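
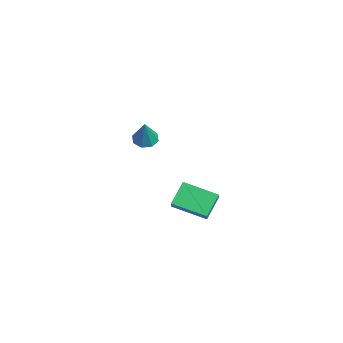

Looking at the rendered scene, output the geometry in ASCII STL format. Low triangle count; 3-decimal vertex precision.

solid 
facet normal -0.648 0.221 -0.729
outer loop
vertex 2.281 -1.687 -3.114
vertex 3.526 0.001 -3.71
vertex 3.107 -2.66 -4.144
endloop
endfacet
facet normal -0.571 -0.774 0.273
outer loop
vertex 3.814 -2.901 -3.35
vertex 2.281 -1.687 -3.114
vertex 3.107 -2.66 -4.144
endloop
endfacet
facet normal -0.648 0.221 -0.729
outer loop
vertex 3.107 -2.66 -4.144
vertex 3.526 0.001 -3.71
vertex 4.352 -0.972 -4.74
endloop
endfacet
facet normal 0.503 -0.593 -0.628
outer loop
vertex 4.352 -0.972 -4.74
vertex 3.814 -2.901 -3.35
vertex 3.107 -2.66 -4.144
endloop
endfacet
facet normal -0.503 0.593 0.628
outer loop
vertex 2.281 -1.687 -3.114
vertex 4.233 -0.24 -2.916
vertex 3.526 0.001 -3.71
endloop
endfacet
facet normal -0.571 -0.774 0.273
outer loop
vertex 2.988 -1.928 -2.32
vertex 2.281 -1.687 -3.114
vertex 3.814 -2.901 -3.35
endloop
endfacet
facet normal -0.503 0.593 0.628
outer loop
vertex 2.988 -1.928 -2.32
vertex 4.233 -0.24 -2.916
vertex 2.281 -1.687 -3.114
endloop
endfacet
facet normal 0.571 0.774 -0.273
outer loop
vertex 3.526 0.001 -3.71
vertex 4.233 -0.24 -2.916
vertex 4.352 -0.972 -4.74
endloop
endfacet
facet normal 0.503 -0.593 -0.628
outer loop
vertex 5.059 -1.213 -3.946
vertex 3.814 -2.901 -3.35
vertex 4.352 -0.972 -4.74
endloop
endfacet
facet normal 0.571 0.774 -0.273
outer loop
vertex 4.352 -0.972 -4.74
vertex 4.233 -0.24 -2.916
vertex 5.059 -1.213 -3.946
endloop
endfacet
facet normal 0.648 -0.221 0.729
outer loop
vertex 5.059 -1.213 -3.946
vertex 2.988 -1.928 -2.32
vertex 3.814 -2.901 -3.35
endloop
endfacet
facet normal 0.648 -0.221 0.729
outer loop
vertex 4.233 -0.24 -2.916
vertex 2.988 -1.928 -2.32
vertex 5.059 -1.213 -3.946
endloop
endfacet
facet normal -0.396 0.133 -0.908
outer loop
vertex -3.404 -1.357 -3.152
vertex -3.834 -2.038 -3.064
vertex -3.959 -1.255 -2.895
endloop
endfacet
facet normal 0.331 0.868 0.370
outer loop
vertex -3.404 -1.357 -3.152
vertex -3.959 -1.255 -2.895
vertex -3.046 -2.302 -1.256
endloop
endfacet
facet normal -0.396 0.133 -0.909
outer loop
vertex -3.959 -1.255 -2.895
vertex -3.834 -2.038 -3.064
vertex -4.441 -1.612 -2.737
endloop
endfacet
facet normal -0.318 0.708 0.630
outer loop
vertex -3.959 -1.255 -2.895
vertex -4.441 -1.612 -2.737
vertex -3.046 -2.302 -1.256
endloop
endfacet
facet normal -0.396 0.133 -0.909
outer loop
vertex -4.441 -1.612 -2.737
vertex -3.834 -2.038 -3.064
vertex -4.567 -2.218 -2.771
endloop
endfacet
facet normal -0.699 0.106 0.707
outer loop
vertex -4.441 -1.612 -2.737
vertex -4.567 -2.218 -2.771
vertex -3.046 -2.302 -1.256
endloop
endfacet
facet normal -0.396 0.133 -0.909
outer loop
vertex -4.567 -2.218 -2.771
vertex -3.834 -2.038 -3.064
vertex -4.265 -2.718 -2.976
endloop
endfacet
facet normal -0.589 -0.584 0.559
outer loop
vertex -4.567 -2.218 -2.771
vertex -4.265 -2.718 -2.976
vertex -3.046 -2.302 -1.256
endloop
endfacet
facet normal -0.396 0.134 -0.908
outer loop
vertex -4.265 -2.718 -2.976
vertex -3.834 -2.038 -3.064
vertex -3.71 -2.82 -3.233
endloop
endfacet
facet normal -0.052 -0.962 0.269
outer loop
vertex -4.265 -2.718 -2.976
vertex -3.71 -2.82 -3.233
vertex -3.046 -2.302 -1.256
endloop
endfacet
facet normal -0.396 0.133 -0.908
outer loop
vertex -3.71 -2.82 -3.233
vertex -3.834 -2.038 -3.064
vertex -3.228 -2.464 -3.391
endloop
endfacet
facet normal 0.596 -0.803 0.010
outer loop
vertex -3.71 -2.82 -3.233
vertex -3.228 -2.464 -3.391
vertex -3.046 -2.302 -1.256
endloop
endfacet
facet normal -0.396 0.134 -0.908
outer loop
vertex -3.228 -2.464 -3.391
vertex -3.834 -2.038 -3.064
vertex -3.101 -1.858 -3.357
endloop
endfacet
facet normal 0.977 -0.201 -0.068
outer loop
vertex -3.228 -2.464 -3.391
vertex -3.101 -1.858 -3.357
vertex -3.046 -2.302 -1.256
endloop
endfacet
facet normal -0.396 0.132 -0.909
outer loop
vertex -3.101 -1.858 -3.357
vertex -3.834 -2.038 -3.064
vertex -3.404 -1.357 -3.152
endloop
endfacet
facet normal 0.867 0.491 0.081
outer loop
vertex -3.101 -1.858 -3.357
vertex -3.404 -1.357 -3.152
vertex -3.046 -2.302 -1.256
endloop
endfacet

endsolid


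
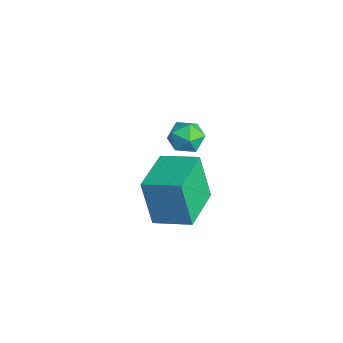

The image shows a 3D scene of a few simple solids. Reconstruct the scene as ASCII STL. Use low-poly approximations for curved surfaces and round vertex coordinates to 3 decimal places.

solid 
facet normal -0.743 0.662 -0.102
outer loop
vertex 0.863 -0.841 1.952
vertex 1.867 0.349 2.361
vertex 1.371 -0.579 -0.058
endloop
endfacet
facet normal -0.624 -0.739 -0.254
outer loop
vertex 2.953 -1.989 0.159
vertex 0.863 -0.841 1.952
vertex 1.371 -0.579 -0.058
endloop
endfacet
facet normal -0.742 0.662 -0.102
outer loop
vertex 1.371 -0.579 -0.058
vertex 1.867 0.349 2.361
vertex 2.376 0.61 0.351
endloop
endfacet
facet normal 0.243 0.125 -0.962
outer loop
vertex 2.376 0.61 0.351
vertex 2.953 -1.989 0.159
vertex 1.371 -0.579 -0.058
endloop
endfacet
facet normal -0.243 -0.125 0.962
outer loop
vertex 0.863 -0.841 1.952
vertex 3.449 -1.061 2.578
vertex 1.867 0.349 2.361
endloop
endfacet
facet normal -0.624 -0.739 -0.254
outer loop
vertex 2.444 -2.25 2.169
vertex 0.863 -0.841 1.952
vertex 2.953 -1.989 0.159
endloop
endfacet
facet normal -0.243 -0.125 0.962
outer loop
vertex 2.444 -2.25 2.169
vertex 3.449 -1.061 2.578
vertex 0.863 -0.841 1.952
endloop
endfacet
facet normal 0.624 0.739 0.254
outer loop
vertex 1.867 0.349 2.361
vertex 3.449 -1.061 2.578
vertex 2.376 0.61 0.351
endloop
endfacet
facet normal 0.244 0.125 -0.962
outer loop
vertex 3.957 -0.799 0.568
vertex 2.953 -1.989 0.159
vertex 2.376 0.61 0.351
endloop
endfacet
facet normal 0.624 0.739 0.254
outer loop
vertex 2.376 0.61 0.351
vertex 3.449 -1.061 2.578
vertex 3.957 -0.799 0.568
endloop
endfacet
facet normal 0.743 -0.662 0.102
outer loop
vertex 3.957 -0.799 0.568
vertex 2.444 -2.25 2.169
vertex 2.953 -1.989 0.159
endloop
endfacet
facet normal 0.742 -0.662 0.101
outer loop
vertex 3.449 -1.061 2.578
vertex 2.444 -2.25 2.169
vertex 3.957 -0.799 0.568
endloop
endfacet
facet normal -0.586 0.738 -0.335
outer loop
vertex -1.772 1.924 -0.504
vertex -2.457 1.433 -0.386
vertex -2.182 1.937 0.243
endloop
endfacet
facet normal -0.003 1.000 -0.019
outer loop
vertex -1.772 1.924 -0.504
vertex -2.182 1.937 0.243
vertex -1.33 1.939 0.225
endloop
endfacet
facet normal 0.568 0.740 -0.360
outer loop
vertex -1.772 1.924 -0.504
vertex -1.33 1.939 0.225
vertex -1.08 1.436 -0.415
endloop
endfacet
facet normal 0.338 0.317 -0.886
outer loop
vertex -1.772 1.924 -0.504
vertex -1.08 1.436 -0.415
vertex -1.776 1.123 -0.792
endloop
endfacet
facet normal -0.376 0.315 -0.871
outer loop
vertex -1.772 1.924 -0.504
vertex -1.776 1.123 -0.792
vertex -2.457 1.433 -0.386
endloop
endfacet
facet normal 0.012 0.758 0.653
outer loop
vertex -1.33 1.939 0.225
vertex -2.182 1.937 0.243
vertex -1.744 1.457 0.792
endloop
endfacet
facet normal -0.932 0.334 0.140
outer loop
vertex -2.182 1.937 0.243
vertex -2.457 1.433 -0.386
vertex -2.44 1.144 0.415
endloop
endfacet
facet normal -0.592 -0.347 -0.727
outer loop
vertex -2.457 1.433 -0.386
vertex -1.776 1.123 -0.792
vertex -2.19 0.641 -0.225
endloop
endfacet
facet normal 0.562 -0.346 -0.751
outer loop
vertex -1.776 1.123 -0.792
vertex -1.08 1.436 -0.415
vertex -1.338 0.643 -0.243
endloop
endfacet
facet normal 0.936 0.336 0.101
outer loop
vertex -1.08 1.436 -0.415
vertex -1.33 1.939 0.225
vertex -1.063 1.147 0.386
endloop
endfacet
facet normal -0.338 -0.317 0.886
outer loop
vertex -1.748 0.656 0.504
vertex -1.744 1.457 0.792
vertex -2.44 1.144 0.415
endloop
endfacet
facet normal -0.568 -0.740 0.360
outer loop
vertex -1.748 0.656 0.504
vertex -2.44 1.144 0.415
vertex -2.19 0.641 -0.225
endloop
endfacet
facet normal 0.003 -1.000 0.019
outer loop
vertex -1.748 0.656 0.504
vertex -2.19 0.641 -0.225
vertex -1.338 0.643 -0.243
endloop
endfacet
facet normal 0.586 -0.738 0.335
outer loop
vertex -1.748 0.656 0.504
vertex -1.338 0.643 -0.243
vertex -1.063 1.147 0.386
endloop
endfacet
facet normal 0.376 -0.315 0.871
outer loop
vertex -1.748 0.656 0.504
vertex -1.063 1.147 0.386
vertex -1.744 1.457 0.792
endloop
endfacet
facet normal -0.562 0.346 0.751
outer loop
vertex -2.44 1.144 0.415
vertex -1.744 1.457 0.792
vertex -2.182 1.937 0.243
endloop
endfacet
facet normal -0.936 -0.336 -0.101
outer loop
vertex -2.19 0.641 -0.225
vertex -2.44 1.144 0.415
vertex -2.457 1.433 -0.386
endloop
endfacet
facet normal -0.012 -0.758 -0.653
outer loop
vertex -1.338 0.643 -0.243
vertex -2.19 0.641 -0.225
vertex -1.776 1.123 -0.792
endloop
endfacet
facet normal 0.932 -0.334 -0.140
outer loop
vertex -1.063 1.147 0.386
vertex -1.338 0.643 -0.243
vertex -1.08 1.436 -0.415
endloop
endfacet
facet normal 0.592 0.347 0.727
outer loop
vertex -1.744 1.457 0.792
vertex -1.063 1.147 0.386
vertex -1.33 1.939 0.225
endloop
endfacet

endsolid


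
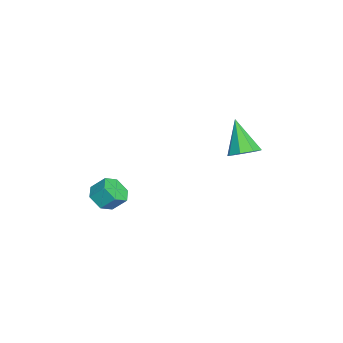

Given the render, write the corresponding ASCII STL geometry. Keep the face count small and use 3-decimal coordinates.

solid 
facet normal -0.084 -0.703 -0.707
outer loop
vertex 2.77 -4.443 -3.741
vertex 2.196 -3.965 -4.148
vertex 3.022 -3.882 -4.329
endloop
endfacet
facet normal 0.951 -0.268 0.152
outer loop
vertex 2.77 -4.443 -3.741
vertex 3.022 -3.882 -4.329
vertex 2.858 -3.712 -3.006
endloop
endfacet
facet normal 0.951 -0.268 0.152
outer loop
vertex 2.858 -3.712 -3.006
vertex 3.022 -3.882 -4.329
vertex 3.11 -3.152 -3.594
endloop
endfacet
facet normal 0.085 0.703 0.706
outer loop
vertex 2.858 -3.712 -3.006
vertex 3.11 -3.152 -3.594
vertex 2.284 -3.235 -3.412
endloop
endfacet
facet normal -0.084 -0.703 -0.707
outer loop
vertex 3.022 -3.882 -4.329
vertex 2.196 -3.965 -4.148
vertex 2.448 -3.405 -4.735
endloop
endfacet
facet normal 0.732 0.437 -0.522
outer loop
vertex 3.022 -3.882 -4.329
vertex 2.448 -3.405 -4.735
vertex 3.11 -3.152 -3.594
endloop
endfacet
facet normal 0.733 0.437 -0.522
outer loop
vertex 3.11 -3.152 -3.594
vertex 2.448 -3.405 -4.735
vertex 2.536 -2.674 -4.0
endloop
endfacet
facet normal 0.085 0.702 0.707
outer loop
vertex 3.11 -3.152 -3.594
vertex 2.536 -2.674 -4.0
vertex 2.284 -3.235 -3.412
endloop
endfacet
facet normal -0.084 -0.703 -0.707
outer loop
vertex 2.448 -3.405 -4.735
vertex 2.196 -3.965 -4.148
vertex 1.622 -3.488 -4.554
endloop
endfacet
facet normal -0.219 0.705 -0.675
outer loop
vertex 2.448 -3.405 -4.735
vertex 1.622 -3.488 -4.554
vertex 2.536 -2.674 -4.0
endloop
endfacet
facet normal -0.219 0.705 -0.675
outer loop
vertex 2.536 -2.674 -4.0
vertex 1.622 -3.488 -4.554
vertex 1.71 -2.757 -3.819
endloop
endfacet
facet normal 0.084 0.703 0.707
outer loop
vertex 2.536 -2.674 -4.0
vertex 1.71 -2.757 -3.819
vertex 2.284 -3.235 -3.412
endloop
endfacet
facet normal -0.085 -0.703 -0.706
outer loop
vertex 1.622 -3.488 -4.554
vertex 2.196 -3.965 -4.148
vertex 1.37 -4.048 -3.966
endloop
endfacet
facet normal -0.951 0.268 -0.153
outer loop
vertex 1.622 -3.488 -4.554
vertex 1.37 -4.048 -3.966
vertex 1.71 -2.757 -3.819
endloop
endfacet
facet normal -0.951 0.268 -0.152
outer loop
vertex 1.71 -2.757 -3.819
vertex 1.37 -4.048 -3.966
vertex 1.458 -3.318 -3.231
endloop
endfacet
facet normal 0.084 0.703 0.707
outer loop
vertex 1.71 -2.757 -3.819
vertex 1.458 -3.318 -3.231
vertex 2.284 -3.235 -3.412
endloop
endfacet
facet normal -0.085 -0.702 -0.707
outer loop
vertex 1.37 -4.048 -3.966
vertex 2.196 -3.965 -4.148
vertex 1.944 -4.526 -3.56
endloop
endfacet
facet normal -0.733 -0.437 0.522
outer loop
vertex 1.37 -4.048 -3.966
vertex 1.944 -4.526 -3.56
vertex 1.458 -3.318 -3.231
endloop
endfacet
facet normal -0.732 -0.437 0.522
outer loop
vertex 1.458 -3.318 -3.231
vertex 1.944 -4.526 -3.56
vertex 2.032 -3.795 -2.825
endloop
endfacet
facet normal 0.084 0.703 0.707
outer loop
vertex 1.458 -3.318 -3.231
vertex 2.032 -3.795 -2.825
vertex 2.284 -3.235 -3.412
endloop
endfacet
facet normal -0.084 -0.703 -0.707
outer loop
vertex 1.944 -4.526 -3.56
vertex 2.196 -3.965 -4.148
vertex 2.77 -4.443 -3.741
endloop
endfacet
facet normal 0.219 -0.705 0.675
outer loop
vertex 1.944 -4.526 -3.56
vertex 2.77 -4.443 -3.741
vertex 2.032 -3.795 -2.825
endloop
endfacet
facet normal 0.219 -0.705 0.675
outer loop
vertex 2.032 -3.795 -2.825
vertex 2.77 -4.443 -3.741
vertex 2.858 -3.712 -3.006
endloop
endfacet
facet normal 0.084 0.703 0.707
outer loop
vertex 2.032 -3.795 -2.825
vertex 2.858 -3.712 -3.006
vertex 2.284 -3.235 -3.412
endloop
endfacet
facet normal 0.490 0.272 -0.828
outer loop
vertex 0.595 2.01 -1.666
vertex 0.068 2.696 -1.753
vertex 0.826 2.55 -1.352
endloop
endfacet
facet normal 0.572 -0.581 0.579
outer loop
vertex 0.595 2.01 -1.666
vertex 0.826 2.55 -1.352
vertex -0.968 2.124 -0.007
endloop
endfacet
facet normal 0.490 0.271 -0.828
outer loop
vertex 0.826 2.55 -1.352
vertex 0.068 2.696 -1.753
vertex 0.613 3.176 -1.273
endloop
endfacet
facet normal 0.582 0.096 0.807
outer loop
vertex 0.826 2.55 -1.352
vertex 0.613 3.176 -1.273
vertex -0.968 2.124 -0.007
endloop
endfacet
facet normal 0.491 0.271 -0.828
outer loop
vertex 0.613 3.176 -1.273
vertex 0.068 2.696 -1.753
vertex 0.08 3.521 -1.476
endloop
endfacet
facet normal 0.148 0.662 0.735
outer loop
vertex 0.613 3.176 -1.273
vertex 0.08 3.521 -1.476
vertex -0.968 2.124 -0.007
endloop
endfacet
facet normal 0.491 0.271 -0.828
outer loop
vertex 0.08 3.521 -1.476
vertex 0.068 2.696 -1.753
vertex -0.459 3.383 -1.841
endloop
endfacet
facet normal -0.474 0.782 0.405
outer loop
vertex 0.08 3.521 -1.476
vertex -0.459 3.383 -1.841
vertex -0.968 2.124 -0.007
endloop
endfacet
facet normal 0.491 0.271 -0.828
outer loop
vertex -0.459 3.383 -1.841
vertex 0.068 2.696 -1.753
vertex -0.69 2.843 -2.155
endloop
endfacet
facet normal -0.922 0.388 0.011
outer loop
vertex -0.459 3.383 -1.841
vertex -0.69 2.843 -2.155
vertex -0.968 2.124 -0.007
endloop
endfacet
facet normal 0.491 0.271 -0.828
outer loop
vertex -0.69 2.843 -2.155
vertex 0.068 2.696 -1.753
vertex -0.476 2.217 -2.233
endloop
endfacet
facet normal -0.931 -0.291 -0.218
outer loop
vertex -0.69 2.843 -2.155
vertex -0.476 2.217 -2.233
vertex -0.968 2.124 -0.007
endloop
endfacet
facet normal 0.491 0.272 -0.828
outer loop
vertex -0.476 2.217 -2.233
vertex 0.068 2.696 -1.753
vertex 0.056 1.872 -2.031
endloop
endfacet
facet normal -0.499 -0.854 -0.146
outer loop
vertex -0.476 2.217 -2.233
vertex 0.056 1.872 -2.031
vertex -0.968 2.124 -0.007
endloop
endfacet
facet normal 0.491 0.272 -0.828
outer loop
vertex 0.056 1.872 -2.031
vertex 0.068 2.696 -1.753
vertex 0.595 2.01 -1.666
endloop
endfacet
facet normal 0.125 -0.975 0.184
outer loop
vertex 0.056 1.872 -2.031
vertex 0.595 2.01 -1.666
vertex -0.968 2.124 -0.007
endloop
endfacet

endsolid


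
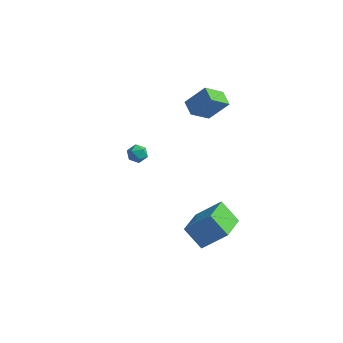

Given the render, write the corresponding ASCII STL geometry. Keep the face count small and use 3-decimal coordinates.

solid 
facet normal -0.650 0.711 0.268
outer loop
vertex -0.5 3.206 3.885
vertex 0.474 3.659 5.044
vertex 0.162 4.163 2.954
endloop
endfacet
facet normal -0.617 -0.287 -0.733
outer loop
vertex 0.786 3.481 2.696
vertex -0.5 3.206 3.885
vertex 0.162 4.163 2.954
endloop
endfacet
facet normal -0.650 0.711 0.268
outer loop
vertex 0.162 4.163 2.954
vertex 0.474 3.659 5.044
vertex 1.136 4.616 4.113
endloop
endfacet
facet normal 0.444 0.643 -0.624
outer loop
vertex 1.136 4.616 4.113
vertex 0.786 3.481 2.696
vertex 0.162 4.163 2.954
endloop
endfacet
facet normal -0.444 -0.643 0.624
outer loop
vertex -0.5 3.206 3.885
vertex 1.098 2.977 4.786
vertex 0.474 3.659 5.044
endloop
endfacet
facet normal -0.617 -0.287 -0.733
outer loop
vertex 0.124 2.524 3.627
vertex -0.5 3.206 3.885
vertex 0.786 3.481 2.696
endloop
endfacet
facet normal -0.444 -0.643 0.624
outer loop
vertex 0.124 2.524 3.627
vertex 1.098 2.977 4.786
vertex -0.5 3.206 3.885
endloop
endfacet
facet normal 0.617 0.287 0.733
outer loop
vertex 0.474 3.659 5.044
vertex 1.098 2.977 4.786
vertex 1.136 4.616 4.113
endloop
endfacet
facet normal 0.444 0.643 -0.624
outer loop
vertex 1.76 3.934 3.855
vertex 0.786 3.481 2.696
vertex 1.136 4.616 4.113
endloop
endfacet
facet normal 0.617 0.287 0.733
outer loop
vertex 1.136 4.616 4.113
vertex 1.098 2.977 4.786
vertex 1.76 3.934 3.855
endloop
endfacet
facet normal 0.650 -0.711 -0.268
outer loop
vertex 1.76 3.934 3.855
vertex 0.124 2.524 3.627
vertex 0.786 3.481 2.696
endloop
endfacet
facet normal 0.650 -0.711 -0.268
outer loop
vertex 1.098 2.977 4.786
vertex 0.124 2.524 3.627
vertex 1.76 3.934 3.855
endloop
endfacet
facet normal -0.717 0.167 0.677
outer loop
vertex 3.538 -3.441 1.645
vertex 3.462 -1.647 1.122
vertex 2.292 -3.849 0.427
endloop
endfacet
facet normal 0.041 -0.959 0.280
outer loop
vertex 3.338 -4.093 -0.562
vertex 3.538 -3.441 1.645
vertex 2.292 -3.849 0.427
endloop
endfacet
facet normal -0.717 0.167 0.677
outer loop
vertex 2.292 -3.849 0.427
vertex 3.462 -1.647 1.122
vertex 2.216 -2.055 -0.096
endloop
endfacet
facet normal -0.696 -0.228 -0.680
outer loop
vertex 2.216 -2.055 -0.096
vertex 3.338 -4.093 -0.562
vertex 2.292 -3.849 0.427
endloop
endfacet
facet normal 0.696 0.228 0.680
outer loop
vertex 3.538 -3.441 1.645
vertex 4.508 -1.891 0.133
vertex 3.462 -1.647 1.122
endloop
endfacet
facet normal 0.041 -0.959 0.280
outer loop
vertex 4.584 -3.685 0.656
vertex 3.538 -3.441 1.645
vertex 3.338 -4.093 -0.562
endloop
endfacet
facet normal 0.696 0.228 0.680
outer loop
vertex 4.584 -3.685 0.656
vertex 4.508 -1.891 0.133
vertex 3.538 -3.441 1.645
endloop
endfacet
facet normal -0.041 0.959 -0.280
outer loop
vertex 3.462 -1.647 1.122
vertex 4.508 -1.891 0.133
vertex 2.216 -2.055 -0.096
endloop
endfacet
facet normal -0.696 -0.228 -0.680
outer loop
vertex 3.262 -2.299 -1.085
vertex 3.338 -4.093 -0.562
vertex 2.216 -2.055 -0.096
endloop
endfacet
facet normal -0.041 0.959 -0.280
outer loop
vertex 2.216 -2.055 -0.096
vertex 4.508 -1.891 0.133
vertex 3.262 -2.299 -1.085
endloop
endfacet
facet normal 0.717 -0.167 -0.677
outer loop
vertex 3.262 -2.299 -1.085
vertex 4.584 -3.685 0.656
vertex 3.338 -4.093 -0.562
endloop
endfacet
facet normal 0.717 -0.167 -0.677
outer loop
vertex 4.508 -1.891 0.133
vertex 4.584 -3.685 0.656
vertex 3.262 -2.299 -1.085
endloop
endfacet
facet normal 0.082 0.955 -0.286
outer loop
vertex -3.39 4.239 -2.752
vertex -3.901 4.395 -2.378
vertex -3.298 4.417 -2.132
endloop
endfacet
facet normal 0.719 0.633 -0.288
outer loop
vertex -3.39 4.239 -2.752
vertex -3.298 4.417 -2.132
vertex -2.96 3.919 -2.382
endloop
endfacet
facet normal 0.681 0.072 -0.729
outer loop
vertex -3.39 4.239 -2.752
vertex -2.96 3.919 -2.382
vertex -3.354 3.589 -2.783
endloop
endfacet
facet normal 0.021 0.049 -0.999
outer loop
vertex -3.39 4.239 -2.752
vertex -3.354 3.589 -2.783
vertex -3.936 3.883 -2.781
endloop
endfacet
facet normal -0.349 0.594 -0.725
outer loop
vertex -3.39 4.239 -2.752
vertex -3.936 3.883 -2.781
vertex -3.901 4.395 -2.378
endloop
endfacet
facet normal 0.845 0.388 0.369
outer loop
vertex -2.96 3.919 -2.382
vertex -3.298 4.417 -2.132
vertex -3.204 3.877 -1.779
endloop
endfacet
facet normal -0.186 0.909 0.374
outer loop
vertex -3.298 4.417 -2.132
vertex -3.901 4.395 -2.378
vertex -3.786 4.171 -1.777
endloop
endfacet
facet normal -0.884 0.324 -0.335
outer loop
vertex -3.901 4.395 -2.378
vertex -3.936 3.883 -2.781
vertex -4.18 3.841 -2.178
endloop
endfacet
facet normal -0.285 -0.559 -0.779
outer loop
vertex -3.936 3.883 -2.781
vertex -3.354 3.589 -2.783
vertex -3.842 3.343 -2.428
endloop
endfacet
facet normal 0.783 -0.518 -0.343
outer loop
vertex -3.354 3.589 -2.783
vertex -2.96 3.919 -2.382
vertex -3.239 3.365 -2.182
endloop
endfacet
facet normal -0.021 -0.049 0.999
outer loop
vertex -3.75 3.521 -1.808
vertex -3.204 3.877 -1.779
vertex -3.786 4.171 -1.777
endloop
endfacet
facet normal -0.681 -0.072 0.729
outer loop
vertex -3.75 3.521 -1.808
vertex -3.786 4.171 -1.777
vertex -4.18 3.841 -2.178
endloop
endfacet
facet normal -0.719 -0.633 0.288
outer loop
vertex -3.75 3.521 -1.808
vertex -4.18 3.841 -2.178
vertex -3.842 3.343 -2.428
endloop
endfacet
facet normal -0.082 -0.955 0.286
outer loop
vertex -3.75 3.521 -1.808
vertex -3.842 3.343 -2.428
vertex -3.239 3.365 -2.182
endloop
endfacet
facet normal 0.349 -0.594 0.725
outer loop
vertex -3.75 3.521 -1.808
vertex -3.239 3.365 -2.182
vertex -3.204 3.877 -1.779
endloop
endfacet
facet normal 0.285 0.559 0.779
outer loop
vertex -3.786 4.171 -1.777
vertex -3.204 3.877 -1.779
vertex -3.298 4.417 -2.132
endloop
endfacet
facet normal -0.783 0.518 0.343
outer loop
vertex -4.18 3.841 -2.178
vertex -3.786 4.171 -1.777
vertex -3.901 4.395 -2.378
endloop
endfacet
facet normal -0.845 -0.388 -0.369
outer loop
vertex -3.842 3.343 -2.428
vertex -4.18 3.841 -2.178
vertex -3.936 3.883 -2.781
endloop
endfacet
facet normal 0.186 -0.909 -0.374
outer loop
vertex -3.239 3.365 -2.182
vertex -3.842 3.343 -2.428
vertex -3.354 3.589 -2.783
endloop
endfacet
facet normal 0.884 -0.324 0.335
outer loop
vertex -3.204 3.877 -1.779
vertex -3.239 3.365 -2.182
vertex -2.96 3.919 -2.382
endloop
endfacet

endsolid


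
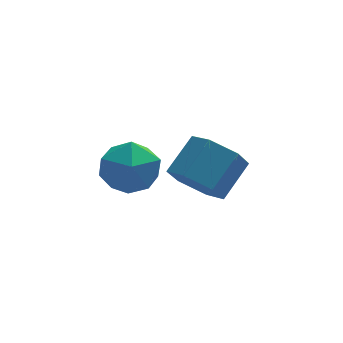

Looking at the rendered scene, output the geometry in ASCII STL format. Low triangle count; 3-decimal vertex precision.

solid 
facet normal -0.476 0.413 0.777
outer loop
vertex -0.92 1.404 1.923
vertex -1.386 0.43 2.155
vertex -0.415 0.699 2.607
endloop
endfacet
facet normal 0.147 0.741 0.655
outer loop
vertex -0.92 1.404 1.923
vertex -0.415 0.699 2.607
vertex 0.172 1.251 1.851
endloop
endfacet
facet normal 0.138 0.990 -0.013
outer loop
vertex -0.92 1.404 1.923
vertex 0.172 1.251 1.851
vertex -0.437 1.324 0.933
endloop
endfacet
facet normal -0.490 0.817 -0.305
outer loop
vertex -0.92 1.404 1.923
vertex -0.437 1.324 0.933
vertex -1.4 0.817 1.121
endloop
endfacet
facet normal -0.869 0.460 0.184
outer loop
vertex -0.92 1.404 1.923
vertex -1.4 0.817 1.121
vertex -1.386 0.43 2.155
endloop
endfacet
facet normal 0.666 0.253 0.702
outer loop
vertex 0.172 1.251 1.851
vertex -0.415 0.699 2.607
vertex 0.38 0.183 2.039
endloop
endfacet
facet normal -0.341 -0.278 0.898
outer loop
vertex -0.415 0.699 2.607
vertex -1.386 0.43 2.155
vertex -0.583 -0.324 2.227
endloop
endfacet
facet normal -0.978 -0.201 -0.062
outer loop
vertex -1.386 0.43 2.155
vertex -1.4 0.817 1.121
vertex -1.192 -0.251 1.309
endloop
endfacet
facet normal -0.364 0.376 -0.852
outer loop
vertex -1.4 0.817 1.121
vertex -0.437 1.324 0.933
vertex -0.605 0.301 0.553
endloop
endfacet
facet normal 0.651 0.657 -0.380
outer loop
vertex -0.437 1.324 0.933
vertex 0.172 1.251 1.851
vertex 0.366 0.57 1.005
endloop
endfacet
facet normal 0.490 -0.817 0.305
outer loop
vertex -0.1 -0.404 1.237
vertex 0.38 0.183 2.039
vertex -0.583 -0.324 2.227
endloop
endfacet
facet normal -0.138 -0.990 0.013
outer loop
vertex -0.1 -0.404 1.237
vertex -0.583 -0.324 2.227
vertex -1.192 -0.251 1.309
endloop
endfacet
facet normal -0.147 -0.741 -0.655
outer loop
vertex -0.1 -0.404 1.237
vertex -1.192 -0.251 1.309
vertex -0.605 0.301 0.553
endloop
endfacet
facet normal 0.476 -0.413 -0.777
outer loop
vertex -0.1 -0.404 1.237
vertex -0.605 0.301 0.553
vertex 0.366 0.57 1.005
endloop
endfacet
facet normal 0.869 -0.460 -0.184
outer loop
vertex -0.1 -0.404 1.237
vertex 0.366 0.57 1.005
vertex 0.38 0.183 2.039
endloop
endfacet
facet normal 0.364 -0.376 0.852
outer loop
vertex -0.583 -0.324 2.227
vertex 0.38 0.183 2.039
vertex -0.415 0.699 2.607
endloop
endfacet
facet normal -0.651 -0.657 0.380
outer loop
vertex -1.192 -0.251 1.309
vertex -0.583 -0.324 2.227
vertex -1.386 0.43 2.155
endloop
endfacet
facet normal -0.666 -0.253 -0.702
outer loop
vertex -0.605 0.301 0.553
vertex -1.192 -0.251 1.309
vertex -1.4 0.817 1.121
endloop
endfacet
facet normal 0.341 0.278 -0.898
outer loop
vertex 0.366 0.57 1.005
vertex -0.605 0.301 0.553
vertex -0.437 1.324 0.933
endloop
endfacet
facet normal 0.978 0.201 0.062
outer loop
vertex 0.38 0.183 2.039
vertex 0.366 0.57 1.005
vertex 0.172 1.251 1.851
endloop
endfacet
facet normal -0.613 -0.519 -0.596
outer loop
vertex 2.471 3.379 -2.271
vertex 2.005 2.942 -1.412
vertex 1.627 3.856 -1.819
endloop
endfacet
facet normal 0.047 0.730 -0.682
outer loop
vertex 2.471 3.379 -2.271
vertex 1.627 3.856 -1.819
vertex 3.481 4.235 -1.286
endloop
endfacet
facet normal 0.047 0.729 -0.683
outer loop
vertex 3.481 4.235 -1.286
vertex 1.627 3.856 -1.819
vertex 2.637 4.712 -0.835
endloop
endfacet
facet normal 0.612 0.519 0.597
outer loop
vertex 3.481 4.235 -1.286
vertex 2.637 4.712 -0.835
vertex 3.015 3.798 -0.428
endloop
endfacet
facet normal -0.612 -0.519 -0.597
outer loop
vertex 1.627 3.856 -1.819
vertex 2.005 2.942 -1.412
vertex 1.16 3.419 -0.961
endloop
endfacet
facet normal -0.660 0.751 0.024
outer loop
vertex 1.627 3.856 -1.819
vertex 1.16 3.419 -0.961
vertex 2.637 4.712 -0.835
endloop
endfacet
facet normal -0.660 0.751 0.023
outer loop
vertex 2.637 4.712 -0.835
vertex 1.16 3.419 -0.961
vertex 2.171 4.276 0.023
endloop
endfacet
facet normal 0.613 0.519 0.596
outer loop
vertex 2.637 4.712 -0.835
vertex 2.171 4.276 0.023
vertex 3.015 3.798 -0.428
endloop
endfacet
facet normal -0.612 -0.519 -0.597
outer loop
vertex 1.16 3.419 -0.961
vertex 2.005 2.942 -1.412
vertex 1.539 2.505 -0.554
endloop
endfacet
facet normal -0.707 0.022 0.707
outer loop
vertex 1.16 3.419 -0.961
vertex 1.539 2.505 -0.554
vertex 2.171 4.276 0.023
endloop
endfacet
facet normal -0.708 0.022 0.706
outer loop
vertex 2.171 4.276 0.023
vertex 1.539 2.505 -0.554
vertex 2.549 3.361 0.431
endloop
endfacet
facet normal 0.613 0.519 0.596
outer loop
vertex 2.171 4.276 0.023
vertex 2.549 3.361 0.431
vertex 3.015 3.798 -0.428
endloop
endfacet
facet normal -0.612 -0.519 -0.597
outer loop
vertex 1.539 2.505 -0.554
vertex 2.005 2.942 -1.412
vertex 2.383 2.028 -1.005
endloop
endfacet
facet normal -0.047 -0.729 0.683
outer loop
vertex 1.539 2.505 -0.554
vertex 2.383 2.028 -1.005
vertex 2.549 3.361 0.431
endloop
endfacet
facet normal -0.047 -0.729 0.682
outer loop
vertex 2.549 3.361 0.431
vertex 2.383 2.028 -1.005
vertex 3.393 2.884 -0.021
endloop
endfacet
facet normal 0.613 0.519 0.596
outer loop
vertex 2.549 3.361 0.431
vertex 3.393 2.884 -0.021
vertex 3.015 3.798 -0.428
endloop
endfacet
facet normal -0.613 -0.519 -0.596
outer loop
vertex 2.383 2.028 -1.005
vertex 2.005 2.942 -1.412
vertex 2.849 2.464 -1.863
endloop
endfacet
facet normal 0.660 -0.751 -0.024
outer loop
vertex 2.383 2.028 -1.005
vertex 2.849 2.464 -1.863
vertex 3.393 2.884 -0.021
endloop
endfacet
facet normal 0.660 -0.751 -0.024
outer loop
vertex 3.393 2.884 -0.021
vertex 2.849 2.464 -1.863
vertex 3.86 3.321 -0.879
endloop
endfacet
facet normal 0.612 0.519 0.597
outer loop
vertex 3.393 2.884 -0.021
vertex 3.86 3.321 -0.879
vertex 3.015 3.798 -0.428
endloop
endfacet
facet normal -0.613 -0.519 -0.596
outer loop
vertex 2.849 2.464 -1.863
vertex 2.005 2.942 -1.412
vertex 2.471 3.379 -2.271
endloop
endfacet
facet normal 0.707 -0.023 -0.707
outer loop
vertex 2.849 2.464 -1.863
vertex 2.471 3.379 -2.271
vertex 3.86 3.321 -0.879
endloop
endfacet
facet normal 0.707 -0.021 -0.707
outer loop
vertex 3.86 3.321 -0.879
vertex 2.471 3.379 -2.271
vertex 3.481 4.235 -1.286
endloop
endfacet
facet normal 0.612 0.519 0.597
outer loop
vertex 3.86 3.321 -0.879
vertex 3.481 4.235 -1.286
vertex 3.015 3.798 -0.428
endloop
endfacet

endsolid


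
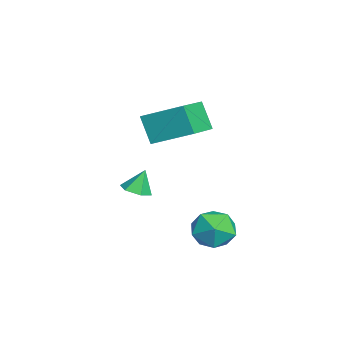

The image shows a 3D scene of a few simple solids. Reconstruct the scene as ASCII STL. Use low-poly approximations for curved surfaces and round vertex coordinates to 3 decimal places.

solid 
facet normal -0.435 -0.280 0.856
outer loop
vertex -1.61 0.65 4.435
vertex -3.081 1.441 3.947
vertex -2.215 -0.999 3.588
endloop
endfacet
facet normal 0.846 -0.454 0.280
outer loop
vertex -1.599 -0.601 2.373
vertex -1.61 0.65 4.435
vertex -2.215 -0.999 3.588
endloop
endfacet
facet normal -0.434 -0.280 0.856
outer loop
vertex -2.215 -0.999 3.588
vertex -3.081 1.441 3.947
vertex -3.687 -0.208 3.101
endloop
endfacet
facet normal -0.311 -0.845 -0.434
outer loop
vertex -3.687 -0.208 3.101
vertex -1.599 -0.601 2.373
vertex -2.215 -0.999 3.588
endloop
endfacet
facet normal 0.311 0.845 0.434
outer loop
vertex -1.61 0.65 4.435
vertex -2.465 1.839 2.732
vertex -3.081 1.441 3.947
endloop
endfacet
facet normal 0.846 -0.455 0.280
outer loop
vertex -0.993 1.048 3.219
vertex -1.61 0.65 4.435
vertex -1.599 -0.601 2.373
endloop
endfacet
facet normal 0.311 0.845 0.434
outer loop
vertex -0.993 1.048 3.219
vertex -2.465 1.839 2.732
vertex -1.61 0.65 4.435
endloop
endfacet
facet normal -0.846 0.454 -0.280
outer loop
vertex -3.081 1.441 3.947
vertex -2.465 1.839 2.732
vertex -3.687 -0.208 3.101
endloop
endfacet
facet normal -0.311 -0.846 -0.434
outer loop
vertex -3.07 0.19 1.885
vertex -1.599 -0.601 2.373
vertex -3.687 -0.208 3.101
endloop
endfacet
facet normal -0.846 0.454 -0.280
outer loop
vertex -3.687 -0.208 3.101
vertex -2.465 1.839 2.732
vertex -3.07 0.19 1.885
endloop
endfacet
facet normal 0.434 0.280 -0.856
outer loop
vertex -3.07 0.19 1.885
vertex -0.993 1.048 3.219
vertex -1.599 -0.601 2.373
endloop
endfacet
facet normal 0.434 0.281 -0.856
outer loop
vertex -2.465 1.839 2.732
vertex -0.993 1.048 3.219
vertex -3.07 0.19 1.885
endloop
endfacet
facet normal 0.365 0.009 0.931
outer loop
vertex 1.538 2.204 0.176
vertex 1.516 1.185 0.194
vertex 2.349 1.671 -0.137
endloop
endfacet
facet normal 0.595 0.574 0.563
outer loop
vertex 1.538 2.204 0.176
vertex 2.349 1.671 -0.137
vertex 2.048 2.494 -0.659
endloop
endfacet
facet normal 0.023 0.940 0.341
outer loop
vertex 1.538 2.204 0.176
vertex 2.048 2.494 -0.659
vertex 1.028 2.516 -0.65
endloop
endfacet
facet normal -0.560 0.600 0.572
outer loop
vertex 1.538 2.204 0.176
vertex 1.028 2.516 -0.65
vertex 0.7 1.707 -0.123
endloop
endfacet
facet normal -0.349 0.024 0.937
outer loop
vertex 1.538 2.204 0.176
vertex 0.7 1.707 -0.123
vertex 1.516 1.185 0.194
endloop
endfacet
facet normal 0.942 0.335 -0.014
outer loop
vertex 2.048 2.494 -0.659
vertex 2.349 1.671 -0.137
vertex 2.34 1.653 -1.157
endloop
endfacet
facet normal 0.570 -0.580 0.583
outer loop
vertex 2.349 1.671 -0.137
vertex 1.516 1.185 0.194
vertex 2.012 0.844 -0.63
endloop
endfacet
facet normal -0.585 -0.554 0.593
outer loop
vertex 1.516 1.185 0.194
vertex 0.7 1.707 -0.123
vertex 0.992 0.866 -0.621
endloop
endfacet
facet normal -0.926 0.377 0.002
outer loop
vertex 0.7 1.707 -0.123
vertex 1.028 2.516 -0.65
vertex 0.691 1.689 -1.143
endloop
endfacet
facet normal 0.017 0.927 -0.374
outer loop
vertex 1.028 2.516 -0.65
vertex 2.048 2.494 -0.659
vertex 1.524 2.175 -1.474
endloop
endfacet
facet normal 0.560 -0.600 -0.572
outer loop
vertex 1.502 1.156 -1.456
vertex 2.34 1.653 -1.157
vertex 2.012 0.844 -0.63
endloop
endfacet
facet normal -0.023 -0.940 -0.341
outer loop
vertex 1.502 1.156 -1.456
vertex 2.012 0.844 -0.63
vertex 0.992 0.866 -0.621
endloop
endfacet
facet normal -0.595 -0.574 -0.563
outer loop
vertex 1.502 1.156 -1.456
vertex 0.992 0.866 -0.621
vertex 0.691 1.689 -1.143
endloop
endfacet
facet normal -0.365 -0.009 -0.931
outer loop
vertex 1.502 1.156 -1.456
vertex 0.691 1.689 -1.143
vertex 1.524 2.175 -1.474
endloop
endfacet
facet normal 0.349 -0.024 -0.937
outer loop
vertex 1.502 1.156 -1.456
vertex 1.524 2.175 -1.474
vertex 2.34 1.653 -1.157
endloop
endfacet
facet normal 0.926 -0.377 -0.002
outer loop
vertex 2.012 0.844 -0.63
vertex 2.34 1.653 -1.157
vertex 2.349 1.671 -0.137
endloop
endfacet
facet normal -0.017 -0.927 0.374
outer loop
vertex 0.992 0.866 -0.621
vertex 2.012 0.844 -0.63
vertex 1.516 1.185 0.194
endloop
endfacet
facet normal -0.942 -0.335 0.014
outer loop
vertex 0.691 1.689 -1.143
vertex 0.992 0.866 -0.621
vertex 0.7 1.707 -0.123
endloop
endfacet
facet normal -0.570 0.580 -0.583
outer loop
vertex 1.524 2.175 -1.474
vertex 0.691 1.689 -1.143
vertex 1.028 2.516 -0.65
endloop
endfacet
facet normal 0.585 0.554 -0.593
outer loop
vertex 2.34 1.653 -1.157
vertex 1.524 2.175 -1.474
vertex 2.048 2.494 -0.659
endloop
endfacet
facet normal 0.201 -0.345 -0.917
outer loop
vertex -2.987 -1.616 -0.971
vertex -3.447 -1.175 -1.238
vertex -2.787 -0.984 -1.165
endloop
endfacet
facet normal 0.733 -0.023 0.680
outer loop
vertex -2.987 -1.616 -0.971
vertex -2.787 -0.984 -1.165
vertex -3.673 -0.785 -0.202
endloop
endfacet
facet normal 0.201 -0.346 -0.917
outer loop
vertex -2.787 -0.984 -1.165
vertex -3.447 -1.175 -1.238
vertex -3.247 -0.544 -1.432
endloop
endfacet
facet normal 0.541 0.770 0.338
outer loop
vertex -2.787 -0.984 -1.165
vertex -3.247 -0.544 -1.432
vertex -3.673 -0.785 -0.202
endloop
endfacet
facet normal 0.202 -0.346 -0.916
outer loop
vertex -3.247 -0.544 -1.432
vertex -3.447 -1.175 -1.238
vertex -3.906 -0.735 -1.505
endloop
endfacet
facet normal -0.286 0.954 0.088
outer loop
vertex -3.247 -0.544 -1.432
vertex -3.906 -0.735 -1.505
vertex -3.673 -0.785 -0.202
endloop
endfacet
facet normal 0.201 -0.347 -0.916
outer loop
vertex -3.906 -0.735 -1.505
vertex -3.447 -1.175 -1.238
vertex -4.106 -1.366 -1.31
endloop
endfacet
facet normal -0.921 0.347 0.178
outer loop
vertex -3.906 -0.735 -1.505
vertex -4.106 -1.366 -1.31
vertex -3.673 -0.785 -0.202
endloop
endfacet
facet normal 0.200 -0.346 -0.917
outer loop
vertex -4.106 -1.366 -1.31
vertex -3.447 -1.175 -1.238
vertex -3.646 -1.807 -1.043
endloop
endfacet
facet normal -0.729 -0.446 0.519
outer loop
vertex -4.106 -1.366 -1.31
vertex -3.646 -1.807 -1.043
vertex -3.673 -0.785 -0.202
endloop
endfacet
facet normal 0.200 -0.346 -0.917
outer loop
vertex -3.646 -1.807 -1.043
vertex -3.447 -1.175 -1.238
vertex -2.987 -1.616 -0.971
endloop
endfacet
facet normal 0.099 -0.631 0.770
outer loop
vertex -3.646 -1.807 -1.043
vertex -2.987 -1.616 -0.971
vertex -3.673 -0.785 -0.202
endloop
endfacet

endsolid


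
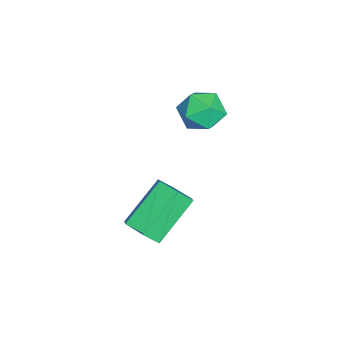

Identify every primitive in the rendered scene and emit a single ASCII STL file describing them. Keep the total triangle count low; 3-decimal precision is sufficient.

solid 
facet normal 0.627 -0.477 -0.617
outer loop
vertex 4.697 -1.706 -2.802
vertex 4.175 -1.832 -3.235
vertex 4.547 -1.255 -3.303
endloop
endfacet
facet normal 0.748 0.589 0.306
outer loop
vertex 4.697 -1.706 -2.802
vertex 4.547 -1.255 -3.303
vertex 3.587 -0.862 -1.711
endloop
endfacet
facet normal 0.749 0.588 0.306
outer loop
vertex 3.587 -0.862 -1.711
vertex 4.547 -1.255 -3.303
vertex 3.438 -0.411 -2.212
endloop
endfacet
facet normal -0.627 0.477 0.616
outer loop
vertex 3.587 -0.862 -1.711
vertex 3.438 -0.411 -2.212
vertex 3.065 -0.988 -2.145
endloop
endfacet
facet normal 0.627 -0.477 -0.617
outer loop
vertex 4.547 -1.255 -3.303
vertex 4.175 -1.832 -3.235
vertex 4.025 -1.381 -3.736
endloop
endfacet
facet normal 0.187 0.860 -0.475
outer loop
vertex 4.547 -1.255 -3.303
vertex 4.025 -1.381 -3.736
vertex 3.438 -0.411 -2.212
endloop
endfacet
facet normal 0.187 0.860 -0.475
outer loop
vertex 3.438 -0.411 -2.212
vertex 4.025 -1.381 -3.736
vertex 2.916 -0.537 -2.645
endloop
endfacet
facet normal -0.627 0.477 0.617
outer loop
vertex 3.438 -0.411 -2.212
vertex 2.916 -0.537 -2.645
vertex 3.065 -0.988 -2.145
endloop
endfacet
facet normal 0.627 -0.476 -0.616
outer loop
vertex 4.025 -1.381 -3.736
vertex 4.175 -1.832 -3.235
vertex 3.653 -1.958 -3.669
endloop
endfacet
facet normal -0.562 0.272 -0.781
outer loop
vertex 4.025 -1.381 -3.736
vertex 3.653 -1.958 -3.669
vertex 2.916 -0.537 -2.645
endloop
endfacet
facet normal -0.561 0.272 -0.782
outer loop
vertex 2.916 -0.537 -2.645
vertex 3.653 -1.958 -3.669
vertex 2.543 -1.114 -2.578
endloop
endfacet
facet normal -0.627 0.477 0.617
outer loop
vertex 2.916 -0.537 -2.645
vertex 2.543 -1.114 -2.578
vertex 3.065 -0.988 -2.145
endloop
endfacet
facet normal 0.627 -0.477 -0.616
outer loop
vertex 3.653 -1.958 -3.669
vertex 4.175 -1.832 -3.235
vertex 3.802 -2.409 -3.168
endloop
endfacet
facet normal -0.748 -0.588 -0.307
outer loop
vertex 3.653 -1.958 -3.669
vertex 3.802 -2.409 -3.168
vertex 2.543 -1.114 -2.578
endloop
endfacet
facet normal -0.749 -0.588 -0.306
outer loop
vertex 2.543 -1.114 -2.578
vertex 3.802 -2.409 -3.168
vertex 2.693 -1.565 -2.077
endloop
endfacet
facet normal -0.627 0.477 0.617
outer loop
vertex 2.543 -1.114 -2.578
vertex 2.693 -1.565 -2.077
vertex 3.065 -0.988 -2.145
endloop
endfacet
facet normal 0.627 -0.477 -0.617
outer loop
vertex 3.802 -2.409 -3.168
vertex 4.175 -1.832 -3.235
vertex 4.324 -2.283 -2.735
endloop
endfacet
facet normal -0.187 -0.860 0.475
outer loop
vertex 3.802 -2.409 -3.168
vertex 4.324 -2.283 -2.735
vertex 2.693 -1.565 -2.077
endloop
endfacet
facet normal -0.187 -0.860 0.475
outer loop
vertex 2.693 -1.565 -2.077
vertex 4.324 -2.283 -2.735
vertex 3.215 -1.439 -1.644
endloop
endfacet
facet normal -0.627 0.477 0.617
outer loop
vertex 2.693 -1.565 -2.077
vertex 3.215 -1.439 -1.644
vertex 3.065 -0.988 -2.145
endloop
endfacet
facet normal 0.627 -0.477 -0.617
outer loop
vertex 4.324 -2.283 -2.735
vertex 4.175 -1.832 -3.235
vertex 4.697 -1.706 -2.802
endloop
endfacet
facet normal 0.562 -0.272 0.781
outer loop
vertex 4.324 -2.283 -2.735
vertex 4.697 -1.706 -2.802
vertex 3.215 -1.439 -1.644
endloop
endfacet
facet normal 0.562 -0.271 0.782
outer loop
vertex 3.215 -1.439 -1.644
vertex 4.697 -1.706 -2.802
vertex 3.587 -0.862 -1.711
endloop
endfacet
facet normal -0.627 0.476 0.616
outer loop
vertex 3.215 -1.439 -1.644
vertex 3.587 -0.862 -1.711
vertex 3.065 -0.988 -2.145
endloop
endfacet
facet normal 0.015 0.199 0.980
outer loop
vertex 0.014 -0.178 -0.163
vertex 0.372 -0.914 -0.019
vertex 0.842 -0.244 -0.162
endloop
endfacet
facet normal 0.063 0.800 0.597
outer loop
vertex 0.014 -0.178 -0.163
vertex 0.842 -0.244 -0.162
vertex 0.462 0.217 -0.739
endloop
endfacet
facet normal -0.512 0.840 0.178
outer loop
vertex 0.014 -0.178 -0.163
vertex 0.462 0.217 -0.739
vertex -0.242 -0.167 -0.953
endloop
endfacet
facet normal -0.916 0.264 0.301
outer loop
vertex 0.014 -0.178 -0.163
vertex -0.242 -0.167 -0.953
vertex -0.298 -0.867 -0.508
endloop
endfacet
facet normal -0.590 -0.131 0.796
outer loop
vertex 0.014 -0.178 -0.163
vertex -0.298 -0.867 -0.508
vertex 0.372 -0.914 -0.019
endloop
endfacet
facet normal 0.637 0.749 0.179
outer loop
vertex 0.462 0.217 -0.739
vertex 0.842 -0.244 -0.162
vertex 1.098 -0.273 -0.952
endloop
endfacet
facet normal 0.561 -0.223 0.797
outer loop
vertex 0.842 -0.244 -0.162
vertex 0.372 -0.914 -0.019
vertex 1.042 -0.973 -0.507
endloop
endfacet
facet normal -0.418 -0.759 0.499
outer loop
vertex 0.372 -0.914 -0.019
vertex -0.298 -0.867 -0.508
vertex 0.338 -1.357 -0.721
endloop
endfacet
facet normal -0.946 -0.116 -0.302
outer loop
vertex -0.298 -0.867 -0.508
vertex -0.242 -0.167 -0.953
vertex -0.042 -0.896 -1.298
endloop
endfacet
facet normal -0.293 0.815 -0.500
outer loop
vertex -0.242 -0.167 -0.953
vertex 0.462 0.217 -0.739
vertex 0.428 -0.226 -1.441
endloop
endfacet
facet normal 0.916 -0.264 -0.301
outer loop
vertex 0.786 -0.962 -1.297
vertex 1.098 -0.273 -0.952
vertex 1.042 -0.973 -0.507
endloop
endfacet
facet normal 0.512 -0.840 -0.178
outer loop
vertex 0.786 -0.962 -1.297
vertex 1.042 -0.973 -0.507
vertex 0.338 -1.357 -0.721
endloop
endfacet
facet normal -0.063 -0.800 -0.597
outer loop
vertex 0.786 -0.962 -1.297
vertex 0.338 -1.357 -0.721
vertex -0.042 -0.896 -1.298
endloop
endfacet
facet normal -0.015 -0.199 -0.980
outer loop
vertex 0.786 -0.962 -1.297
vertex -0.042 -0.896 -1.298
vertex 0.428 -0.226 -1.441
endloop
endfacet
facet normal 0.590 0.131 -0.796
outer loop
vertex 0.786 -0.962 -1.297
vertex 0.428 -0.226 -1.441
vertex 1.098 -0.273 -0.952
endloop
endfacet
facet normal 0.946 0.116 0.302
outer loop
vertex 1.042 -0.973 -0.507
vertex 1.098 -0.273 -0.952
vertex 0.842 -0.244 -0.162
endloop
endfacet
facet normal 0.293 -0.815 0.500
outer loop
vertex 0.338 -1.357 -0.721
vertex 1.042 -0.973 -0.507
vertex 0.372 -0.914 -0.019
endloop
endfacet
facet normal -0.637 -0.749 -0.179
outer loop
vertex -0.042 -0.896 -1.298
vertex 0.338 -1.357 -0.721
vertex -0.298 -0.867 -0.508
endloop
endfacet
facet normal -0.561 0.223 -0.797
outer loop
vertex 0.428 -0.226 -1.441
vertex -0.042 -0.896 -1.298
vertex -0.242 -0.167 -0.953
endloop
endfacet
facet normal 0.418 0.759 -0.499
outer loop
vertex 1.098 -0.273 -0.952
vertex 0.428 -0.226 -1.441
vertex 0.462 0.217 -0.739
endloop
endfacet

endsolid


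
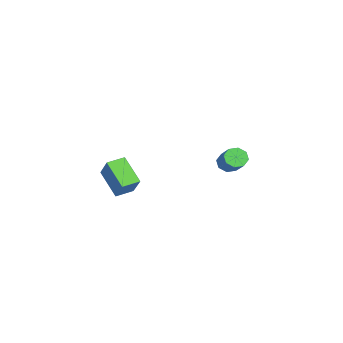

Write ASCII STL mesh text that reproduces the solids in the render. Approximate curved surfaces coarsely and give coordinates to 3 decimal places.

solid 
facet normal -0.755 -0.296 -0.585
outer loop
vertex -2.121 3.564 -2.274
vertex -2.532 3.629 -1.776
vertex -2.318 4.019 -2.25
endloop
endfacet
facet normal 0.522 0.269 -0.810
outer loop
vertex -2.121 3.564 -2.274
vertex -2.318 4.019 -2.25
vertex -0.996 4.005 -1.403
endloop
endfacet
facet normal 0.521 0.271 -0.809
outer loop
vertex -0.996 4.005 -1.403
vertex -2.318 4.019 -2.25
vertex -1.194 4.461 -1.378
endloop
endfacet
facet normal 0.755 0.296 0.585
outer loop
vertex -0.996 4.005 -1.403
vertex -1.194 4.461 -1.378
vertex -1.408 4.071 -0.904
endloop
endfacet
facet normal -0.755 -0.296 -0.585
outer loop
vertex -2.318 4.019 -2.25
vertex -2.532 3.629 -1.776
vertex -2.642 4.247 -1.947
endloop
endfacet
facet normal 0.087 0.839 -0.538
outer loop
vertex -2.318 4.019 -2.25
vertex -2.642 4.247 -1.947
vertex -1.194 4.461 -1.378
endloop
endfacet
facet normal 0.087 0.839 -0.537
outer loop
vertex -1.194 4.461 -1.378
vertex -2.642 4.247 -1.947
vertex -1.517 4.688 -1.076
endloop
endfacet
facet normal 0.755 0.296 0.585
outer loop
vertex -1.194 4.461 -1.378
vertex -1.517 4.688 -1.076
vertex -1.408 4.071 -0.904
endloop
endfacet
facet normal -0.754 -0.296 -0.586
outer loop
vertex -2.642 4.247 -1.947
vertex -2.532 3.629 -1.776
vertex -2.901 4.112 -1.545
endloop
endfacet
facet normal -0.398 0.916 0.051
outer loop
vertex -2.642 4.247 -1.947
vertex -2.901 4.112 -1.545
vertex -1.517 4.688 -1.076
endloop
endfacet
facet normal -0.398 0.916 0.049
outer loop
vertex -1.517 4.688 -1.076
vertex -2.901 4.112 -1.545
vertex -1.776 4.554 -0.673
endloop
endfacet
facet normal 0.756 0.296 0.584
outer loop
vertex -1.517 4.688 -1.076
vertex -1.776 4.554 -0.673
vertex -1.408 4.071 -0.904
endloop
endfacet
facet normal -0.755 -0.298 -0.584
outer loop
vertex -2.901 4.112 -1.545
vertex -2.532 3.629 -1.776
vertex -2.944 3.695 -1.277
endloop
endfacet
facet normal -0.650 0.457 0.607
outer loop
vertex -2.901 4.112 -1.545
vertex -2.944 3.695 -1.277
vertex -1.776 4.554 -0.673
endloop
endfacet
facet normal -0.650 0.456 0.609
outer loop
vertex -1.776 4.554 -0.673
vertex -2.944 3.695 -1.277
vertex -1.819 4.136 -0.406
endloop
endfacet
facet normal 0.755 0.296 0.585
outer loop
vertex -1.776 4.554 -0.673
vertex -1.819 4.136 -0.406
vertex -1.408 4.071 -0.904
endloop
endfacet
facet normal -0.755 -0.296 -0.585
outer loop
vertex -2.944 3.695 -1.277
vertex -2.532 3.629 -1.776
vertex -2.746 3.239 -1.302
endloop
endfacet
facet normal -0.521 -0.271 0.810
outer loop
vertex -2.944 3.695 -1.277
vertex -2.746 3.239 -1.302
vertex -1.819 4.136 -0.406
endloop
endfacet
facet normal -0.522 -0.269 0.809
outer loop
vertex -1.819 4.136 -0.406
vertex -2.746 3.239 -1.302
vertex -1.622 3.681 -0.43
endloop
endfacet
facet normal 0.755 0.296 0.585
outer loop
vertex -1.819 4.136 -0.406
vertex -1.622 3.681 -0.43
vertex -1.408 4.071 -0.904
endloop
endfacet
facet normal -0.755 -0.296 -0.585
outer loop
vertex -2.746 3.239 -1.302
vertex -2.532 3.629 -1.776
vertex -2.423 3.012 -1.604
endloop
endfacet
facet normal -0.087 -0.839 0.537
outer loop
vertex -2.746 3.239 -1.302
vertex -2.423 3.012 -1.604
vertex -1.622 3.681 -0.43
endloop
endfacet
facet normal -0.087 -0.839 0.538
outer loop
vertex -1.622 3.681 -0.43
vertex -2.423 3.012 -1.604
vertex -1.298 3.453 -0.733
endloop
endfacet
facet normal 0.755 0.296 0.585
outer loop
vertex -1.622 3.681 -0.43
vertex -1.298 3.453 -0.733
vertex -1.408 4.071 -0.904
endloop
endfacet
facet normal -0.756 -0.296 -0.584
outer loop
vertex -2.423 3.012 -1.604
vertex -2.532 3.629 -1.776
vertex -2.164 3.146 -2.007
endloop
endfacet
facet normal 0.397 -0.916 -0.049
outer loop
vertex -2.423 3.012 -1.604
vertex -2.164 3.146 -2.007
vertex -1.298 3.453 -0.733
endloop
endfacet
facet normal 0.399 -0.916 -0.050
outer loop
vertex -1.298 3.453 -0.733
vertex -2.164 3.146 -2.007
vertex -1.039 3.588 -1.135
endloop
endfacet
facet normal 0.754 0.296 0.586
outer loop
vertex -1.298 3.453 -0.733
vertex -1.039 3.588 -1.135
vertex -1.408 4.071 -0.904
endloop
endfacet
facet normal -0.755 -0.296 -0.585
outer loop
vertex -2.164 3.146 -2.007
vertex -2.532 3.629 -1.776
vertex -2.121 3.564 -2.274
endloop
endfacet
facet normal 0.650 -0.455 -0.608
outer loop
vertex -2.164 3.146 -2.007
vertex -2.121 3.564 -2.274
vertex -1.039 3.588 -1.135
endloop
endfacet
facet normal 0.650 -0.457 -0.607
outer loop
vertex -1.039 3.588 -1.135
vertex -2.121 3.564 -2.274
vertex -0.996 4.005 -1.403
endloop
endfacet
facet normal 0.755 0.298 0.584
outer loop
vertex -1.039 3.588 -1.135
vertex -0.996 4.005 -1.403
vertex -1.408 4.071 -0.904
endloop
endfacet
facet normal -0.545 0.824 0.156
outer loop
vertex 3.74 -0.892 1.223
vertex 4.657 -0.071 0.095
vertex 2.765 -1.327 0.113
endloop
endfacet
facet normal -0.549 -0.492 0.675
outer loop
vertex 3.283 -2.109 -0.035
vertex 3.74 -0.892 1.223
vertex 2.765 -1.327 0.113
endloop
endfacet
facet normal -0.545 0.824 0.157
outer loop
vertex 2.765 -1.327 0.113
vertex 4.657 -0.071 0.095
vertex 3.682 -0.505 -1.015
endloop
endfacet
facet normal -0.633 -0.283 -0.721
outer loop
vertex 3.682 -0.505 -1.015
vertex 3.283 -2.109 -0.035
vertex 2.765 -1.327 0.113
endloop
endfacet
facet normal 0.633 0.283 0.721
outer loop
vertex 3.74 -0.892 1.223
vertex 5.175 -0.853 -0.053
vertex 4.657 -0.071 0.095
endloop
endfacet
facet normal -0.550 -0.491 0.675
outer loop
vertex 4.258 -1.675 1.075
vertex 3.74 -0.892 1.223
vertex 3.283 -2.109 -0.035
endloop
endfacet
facet normal 0.633 0.283 0.721
outer loop
vertex 4.258 -1.675 1.075
vertex 5.175 -0.853 -0.053
vertex 3.74 -0.892 1.223
endloop
endfacet
facet normal 0.550 0.492 -0.675
outer loop
vertex 4.657 -0.071 0.095
vertex 5.175 -0.853 -0.053
vertex 3.682 -0.505 -1.015
endloop
endfacet
facet normal -0.633 -0.283 -0.721
outer loop
vertex 4.2 -1.288 -1.163
vertex 3.283 -2.109 -0.035
vertex 3.682 -0.505 -1.015
endloop
endfacet
facet normal 0.550 0.491 -0.675
outer loop
vertex 3.682 -0.505 -1.015
vertex 5.175 -0.853 -0.053
vertex 4.2 -1.288 -1.163
endloop
endfacet
facet normal 0.545 -0.824 -0.157
outer loop
vertex 4.2 -1.288 -1.163
vertex 4.258 -1.675 1.075
vertex 3.283 -2.109 -0.035
endloop
endfacet
facet normal 0.546 -0.823 -0.157
outer loop
vertex 5.175 -0.853 -0.053
vertex 4.258 -1.675 1.075
vertex 4.2 -1.288 -1.163
endloop
endfacet

endsolid


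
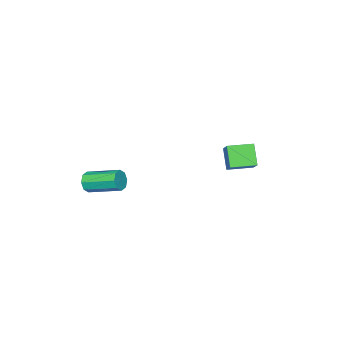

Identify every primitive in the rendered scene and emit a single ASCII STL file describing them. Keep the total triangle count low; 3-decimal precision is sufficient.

solid 
facet normal -0.380 -0.453 0.806
outer loop
vertex -2.585 3.123 -1.48
vertex -3.717 4.151 -1.435
vertex -3.456 2.204 -2.407
endloop
endfacet
facet normal 0.740 -0.672 -0.030
outer loop
vertex -2.883 2.889 -3.625
vertex -2.585 3.123 -1.48
vertex -3.456 2.204 -2.407
endloop
endfacet
facet normal -0.379 -0.453 0.806
outer loop
vertex -3.456 2.204 -2.407
vertex -3.717 4.151 -1.435
vertex -4.589 3.232 -2.362
endloop
endfacet
facet normal -0.555 -0.586 -0.591
outer loop
vertex -4.589 3.232 -2.362
vertex -2.883 2.889 -3.625
vertex -3.456 2.204 -2.407
endloop
endfacet
facet normal 0.555 0.586 0.591
outer loop
vertex -2.585 3.123 -1.48
vertex -3.144 4.836 -2.653
vertex -3.717 4.151 -1.435
endloop
endfacet
facet normal 0.740 -0.672 -0.029
outer loop
vertex -2.011 3.808 -2.698
vertex -2.585 3.123 -1.48
vertex -2.883 2.889 -3.625
endloop
endfacet
facet normal 0.555 0.586 0.591
outer loop
vertex -2.011 3.808 -2.698
vertex -3.144 4.836 -2.653
vertex -2.585 3.123 -1.48
endloop
endfacet
facet normal -0.740 0.672 0.030
outer loop
vertex -3.717 4.151 -1.435
vertex -3.144 4.836 -2.653
vertex -4.589 3.232 -2.362
endloop
endfacet
facet normal -0.555 -0.585 -0.591
outer loop
vertex -4.015 3.917 -3.58
vertex -2.883 2.889 -3.625
vertex -4.589 3.232 -2.362
endloop
endfacet
facet normal -0.740 0.672 0.029
outer loop
vertex -4.589 3.232 -2.362
vertex -3.144 4.836 -2.653
vertex -4.015 3.917 -3.58
endloop
endfacet
facet normal 0.380 0.453 -0.806
outer loop
vertex -4.015 3.917 -3.58
vertex -2.011 3.808 -2.698
vertex -2.883 2.889 -3.625
endloop
endfacet
facet normal 0.380 0.454 -0.806
outer loop
vertex -3.144 4.836 -2.653
vertex -2.011 3.808 -2.698
vertex -4.015 3.917 -3.58
endloop
endfacet
facet normal 0.268 -0.917 -0.294
outer loop
vertex 4.264 -1.076 -3.593
vertex 4.018 -1.34 -2.993
vertex 3.748 -1.216 -3.627
endloop
endfacet
facet normal -0.018 0.299 -0.954
outer loop
vertex 4.264 -1.076 -3.593
vertex 3.748 -1.216 -3.627
vertex 3.709 0.823 -2.987
endloop
endfacet
facet normal -0.018 0.299 -0.954
outer loop
vertex 3.709 0.823 -2.987
vertex 3.748 -1.216 -3.627
vertex 3.193 0.684 -3.021
endloop
endfacet
facet normal -0.267 0.918 0.293
outer loop
vertex 3.709 0.823 -2.987
vertex 3.193 0.684 -3.021
vertex 3.462 0.56 -2.387
endloop
endfacet
facet normal 0.269 -0.917 -0.294
outer loop
vertex 3.748 -1.216 -3.627
vertex 4.018 -1.34 -2.993
vertex 3.39 -1.429 -3.29
endloop
endfacet
facet normal -0.694 0.027 -0.720
outer loop
vertex 3.748 -1.216 -3.627
vertex 3.39 -1.429 -3.29
vertex 3.193 0.684 -3.021
endloop
endfacet
facet normal -0.694 0.027 -0.720
outer loop
vertex 3.193 0.684 -3.021
vertex 3.39 -1.429 -3.29
vertex 2.835 0.471 -2.684
endloop
endfacet
facet normal -0.269 0.917 0.294
outer loop
vertex 3.193 0.684 -3.021
vertex 2.835 0.471 -2.684
vertex 3.462 0.56 -2.387
endloop
endfacet
facet normal 0.268 -0.918 -0.292
outer loop
vertex 3.39 -1.429 -3.29
vertex 4.018 -1.34 -2.993
vertex 3.399 -1.589 -2.779
endloop
endfacet
facet normal -0.963 -0.261 -0.065
outer loop
vertex 3.39 -1.429 -3.29
vertex 3.399 -1.589 -2.779
vertex 2.835 0.471 -2.684
endloop
endfacet
facet normal -0.963 -0.261 -0.065
outer loop
vertex 2.835 0.471 -2.684
vertex 3.399 -1.589 -2.779
vertex 2.844 0.311 -2.173
endloop
endfacet
facet normal -0.269 0.918 0.292
outer loop
vertex 2.835 0.471 -2.684
vertex 2.844 0.311 -2.173
vertex 3.462 0.56 -2.387
endloop
endfacet
facet normal 0.268 -0.918 -0.292
outer loop
vertex 3.399 -1.589 -2.779
vertex 4.018 -1.34 -2.993
vertex 3.771 -1.603 -2.393
endloop
endfacet
facet normal -0.668 -0.396 0.630
outer loop
vertex 3.399 -1.589 -2.779
vertex 3.771 -1.603 -2.393
vertex 2.844 0.311 -2.173
endloop
endfacet
facet normal -0.669 -0.396 0.629
outer loop
vertex 2.844 0.311 -2.173
vertex 3.771 -1.603 -2.393
vertex 3.216 0.296 -1.787
endloop
endfacet
facet normal -0.268 0.918 0.294
outer loop
vertex 2.844 0.311 -2.173
vertex 3.216 0.296 -1.787
vertex 3.462 0.56 -2.387
endloop
endfacet
facet normal 0.267 -0.918 -0.293
outer loop
vertex 3.771 -1.603 -2.393
vertex 4.018 -1.34 -2.993
vertex 4.287 -1.464 -2.359
endloop
endfacet
facet normal 0.018 -0.299 0.954
outer loop
vertex 3.771 -1.603 -2.393
vertex 4.287 -1.464 -2.359
vertex 3.216 0.296 -1.787
endloop
endfacet
facet normal 0.018 -0.299 0.954
outer loop
vertex 3.216 0.296 -1.787
vertex 4.287 -1.464 -2.359
vertex 3.732 0.436 -1.753
endloop
endfacet
facet normal -0.268 0.917 0.294
outer loop
vertex 3.216 0.296 -1.787
vertex 3.732 0.436 -1.753
vertex 3.462 0.56 -2.387
endloop
endfacet
facet normal 0.269 -0.917 -0.294
outer loop
vertex 4.287 -1.464 -2.359
vertex 4.018 -1.34 -2.993
vertex 4.645 -1.251 -2.696
endloop
endfacet
facet normal 0.694 -0.027 0.720
outer loop
vertex 4.287 -1.464 -2.359
vertex 4.645 -1.251 -2.696
vertex 3.732 0.436 -1.753
endloop
endfacet
facet normal 0.694 -0.027 0.720
outer loop
vertex 3.732 0.436 -1.753
vertex 4.645 -1.251 -2.696
vertex 4.09 0.649 -2.09
endloop
endfacet
facet normal -0.269 0.917 0.294
outer loop
vertex 3.732 0.436 -1.753
vertex 4.09 0.649 -2.09
vertex 3.462 0.56 -2.387
endloop
endfacet
facet normal 0.269 -0.918 -0.292
outer loop
vertex 4.645 -1.251 -2.696
vertex 4.018 -1.34 -2.993
vertex 4.636 -1.091 -3.207
endloop
endfacet
facet normal 0.963 0.261 0.065
outer loop
vertex 4.645 -1.251 -2.696
vertex 4.636 -1.091 -3.207
vertex 4.09 0.649 -2.09
endloop
endfacet
facet normal 0.963 0.261 0.065
outer loop
vertex 4.09 0.649 -2.09
vertex 4.636 -1.091 -3.207
vertex 4.081 0.809 -2.601
endloop
endfacet
facet normal -0.268 0.918 0.292
outer loop
vertex 4.09 0.649 -2.09
vertex 4.081 0.809 -2.601
vertex 3.462 0.56 -2.387
endloop
endfacet
facet normal 0.268 -0.918 -0.294
outer loop
vertex 4.636 -1.091 -3.207
vertex 4.018 -1.34 -2.993
vertex 4.264 -1.076 -3.593
endloop
endfacet
facet normal 0.669 0.396 -0.629
outer loop
vertex 4.636 -1.091 -3.207
vertex 4.264 -1.076 -3.593
vertex 4.081 0.809 -2.601
endloop
endfacet
facet normal 0.668 0.396 -0.630
outer loop
vertex 4.081 0.809 -2.601
vertex 4.264 -1.076 -3.593
vertex 3.709 0.823 -2.987
endloop
endfacet
facet normal -0.268 0.918 0.292
outer loop
vertex 4.081 0.809 -2.601
vertex 3.709 0.823 -2.987
vertex 3.462 0.56 -2.387
endloop
endfacet

endsolid


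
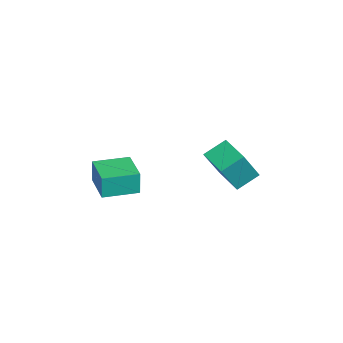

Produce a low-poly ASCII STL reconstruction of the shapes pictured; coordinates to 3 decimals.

solid 
facet normal -0.977 -0.214 -0.027
outer loop
vertex -3.687 -4.977 1.138
vertex -4.079 -3.18 1.101
vertex -3.648 -4.995 -0.151
endloop
endfacet
facet normal 0.213 -0.977 0.020
outer loop
vertex -1.841 -4.6 -0.101
vertex -3.687 -4.977 1.138
vertex -3.648 -4.995 -0.151
endloop
endfacet
facet normal -0.977 -0.213 -0.027
outer loop
vertex -3.648 -4.995 -0.151
vertex -4.079 -3.18 1.101
vertex -4.039 -3.197 -0.188
endloop
endfacet
facet normal 0.031 -0.014 -0.999
outer loop
vertex -4.039 -3.197 -0.188
vertex -1.841 -4.6 -0.101
vertex -3.648 -4.995 -0.151
endloop
endfacet
facet normal -0.031 0.014 0.999
outer loop
vertex -3.687 -4.977 1.138
vertex -2.272 -2.785 1.151
vertex -4.079 -3.18 1.101
endloop
endfacet
facet normal 0.213 -0.977 0.019
outer loop
vertex -1.881 -4.583 1.188
vertex -3.687 -4.977 1.138
vertex -1.841 -4.6 -0.101
endloop
endfacet
facet normal -0.031 0.014 0.999
outer loop
vertex -1.881 -4.583 1.188
vertex -2.272 -2.785 1.151
vertex -3.687 -4.977 1.138
endloop
endfacet
facet normal -0.213 0.977 -0.019
outer loop
vertex -4.079 -3.18 1.101
vertex -2.272 -2.785 1.151
vertex -4.039 -3.197 -0.188
endloop
endfacet
facet normal 0.031 -0.014 -0.999
outer loop
vertex -2.233 -2.803 -0.138
vertex -1.841 -4.6 -0.101
vertex -4.039 -3.197 -0.188
endloop
endfacet
facet normal -0.213 0.977 -0.020
outer loop
vertex -4.039 -3.197 -0.188
vertex -2.272 -2.785 1.151
vertex -2.233 -2.803 -0.138
endloop
endfacet
facet normal 0.977 0.214 0.027
outer loop
vertex -2.233 -2.803 -0.138
vertex -1.881 -4.583 1.188
vertex -1.841 -4.6 -0.101
endloop
endfacet
facet normal 0.977 0.213 0.027
outer loop
vertex -2.272 -2.785 1.151
vertex -1.881 -4.583 1.188
vertex -2.233 -2.803 -0.138
endloop
endfacet
facet normal -0.336 0.393 -0.856
outer loop
vertex -4.491 2.188 0.464
vertex -3.064 2.895 0.229
vertex -4.057 1.089 -0.21
endloop
endfacet
facet normal -0.886 -0.439 0.146
outer loop
vertex -3.336 0.245 1.631
vertex -4.491 2.188 0.464
vertex -4.057 1.089 -0.21
endloop
endfacet
facet normal -0.336 0.393 -0.856
outer loop
vertex -4.057 1.089 -0.21
vertex -3.064 2.895 0.229
vertex -2.63 1.797 -0.445
endloop
endfacet
facet normal 0.319 -0.808 -0.495
outer loop
vertex -2.63 1.797 -0.445
vertex -3.336 0.245 1.631
vertex -4.057 1.089 -0.21
endloop
endfacet
facet normal -0.319 0.808 0.495
outer loop
vertex -4.491 2.188 0.464
vertex -2.343 2.051 2.07
vertex -3.064 2.895 0.229
endloop
endfacet
facet normal -0.886 -0.440 0.145
outer loop
vertex -3.77 1.343 2.305
vertex -4.491 2.188 0.464
vertex -3.336 0.245 1.631
endloop
endfacet
facet normal -0.319 0.808 0.496
outer loop
vertex -3.77 1.343 2.305
vertex -2.343 2.051 2.07
vertex -4.491 2.188 0.464
endloop
endfacet
facet normal 0.886 0.440 -0.146
outer loop
vertex -3.064 2.895 0.229
vertex -2.343 2.051 2.07
vertex -2.63 1.797 -0.445
endloop
endfacet
facet normal 0.319 -0.808 -0.496
outer loop
vertex -1.909 0.952 1.396
vertex -3.336 0.245 1.631
vertex -2.63 1.797 -0.445
endloop
endfacet
facet normal 0.886 0.439 -0.146
outer loop
vertex -2.63 1.797 -0.445
vertex -2.343 2.051 2.07
vertex -1.909 0.952 1.396
endloop
endfacet
facet normal 0.336 -0.393 0.856
outer loop
vertex -1.909 0.952 1.396
vertex -3.77 1.343 2.305
vertex -3.336 0.245 1.631
endloop
endfacet
facet normal 0.336 -0.393 0.856
outer loop
vertex -2.343 2.051 2.07
vertex -3.77 1.343 2.305
vertex -1.909 0.952 1.396
endloop
endfacet

endsolid


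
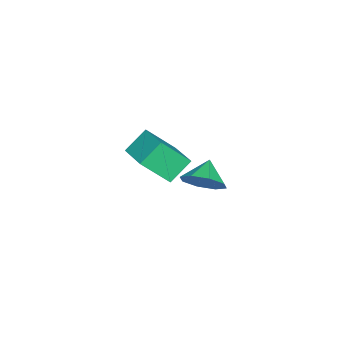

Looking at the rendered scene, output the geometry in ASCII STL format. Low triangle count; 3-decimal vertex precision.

solid 
facet normal 0.825 0.014 -0.564
outer loop
vertex 0.43 2.398 -0.34
vertex -0.111 2.769 -1.122
vertex 0.412 3.179 -0.347
endloop
endfacet
facet normal -0.062 0.008 0.998
outer loop
vertex 0.43 2.398 -0.34
vertex 0.412 3.179 -0.347
vertex -1.109 2.751 -0.438
endloop
endfacet
facet normal 0.825 0.015 -0.565
outer loop
vertex 0.412 3.179 -0.347
vertex -0.111 2.769 -1.122
vertex 0.087 3.719 -0.808
endloop
endfacet
facet normal -0.206 0.561 0.802
outer loop
vertex 0.412 3.179 -0.347
vertex 0.087 3.719 -0.808
vertex -1.109 2.751 -0.438
endloop
endfacet
facet normal 0.826 0.014 -0.564
outer loop
vertex 0.087 3.719 -0.808
vertex -0.111 2.769 -1.122
vertex -0.353 3.702 -1.453
endloop
endfacet
facet normal -0.526 0.780 0.339
outer loop
vertex 0.087 3.719 -0.808
vertex -0.353 3.702 -1.453
vertex -1.109 2.751 -0.438
endloop
endfacet
facet normal 0.825 0.014 -0.565
outer loop
vertex -0.353 3.702 -1.453
vertex -0.111 2.769 -1.122
vertex -0.652 3.139 -1.903
endloop
endfacet
facet normal -0.835 0.538 -0.118
outer loop
vertex -0.353 3.702 -1.453
vertex -0.652 3.139 -1.903
vertex -1.109 2.751 -0.438
endloop
endfacet
facet normal 0.825 0.015 -0.565
outer loop
vertex -0.652 3.139 -1.903
vertex -0.111 2.769 -1.122
vertex -0.633 2.358 -1.896
endloop
endfacet
facet normal -0.952 -0.026 -0.304
outer loop
vertex -0.652 3.139 -1.903
vertex -0.633 2.358 -1.896
vertex -1.109 2.751 -0.438
endloop
endfacet
facet normal 0.826 0.014 -0.564
outer loop
vertex -0.633 2.358 -1.896
vertex -0.111 2.769 -1.122
vertex -0.309 1.818 -1.435
endloop
endfacet
facet normal -0.809 -0.578 -0.108
outer loop
vertex -0.633 2.358 -1.896
vertex -0.309 1.818 -1.435
vertex -1.109 2.751 -0.438
endloop
endfacet
facet normal 0.825 0.014 -0.565
outer loop
vertex -0.309 1.818 -1.435
vertex -0.111 2.769 -1.122
vertex 0.132 1.835 -0.79
endloop
endfacet
facet normal -0.488 -0.797 0.355
outer loop
vertex -0.309 1.818 -1.435
vertex 0.132 1.835 -0.79
vertex -1.109 2.751 -0.438
endloop
endfacet
facet normal 0.825 0.014 -0.564
outer loop
vertex 0.132 1.835 -0.79
vertex -0.111 2.769 -1.122
vertex 0.43 2.398 -0.34
endloop
endfacet
facet normal -0.179 -0.555 0.813
outer loop
vertex 0.132 1.835 -0.79
vertex 0.43 2.398 -0.34
vertex -1.109 2.751 -0.438
endloop
endfacet
facet normal -0.747 -0.619 -0.244
outer loop
vertex 3.072 1.351 4.347
vertex 2.599 2.404 3.126
vertex 3.831 0.754 3.538
endloop
endfacet
facet normal 0.281 -0.627 0.727
outer loop
vertex 5.041 1.756 3.934
vertex 3.072 1.351 4.347
vertex 3.831 0.754 3.538
endloop
endfacet
facet normal -0.747 -0.619 -0.245
outer loop
vertex 3.831 0.754 3.538
vertex 2.599 2.404 3.126
vertex 3.359 1.807 2.317
endloop
endfacet
facet normal 0.603 -0.474 -0.642
outer loop
vertex 3.359 1.807 2.317
vertex 5.041 1.756 3.934
vertex 3.831 0.754 3.538
endloop
endfacet
facet normal -0.603 0.474 0.642
outer loop
vertex 3.072 1.351 4.347
vertex 3.809 3.406 3.522
vertex 2.599 2.404 3.126
endloop
endfacet
facet normal 0.281 -0.627 0.727
outer loop
vertex 4.281 2.353 4.743
vertex 3.072 1.351 4.347
vertex 5.041 1.756 3.934
endloop
endfacet
facet normal -0.603 0.474 0.642
outer loop
vertex 4.281 2.353 4.743
vertex 3.809 3.406 3.522
vertex 3.072 1.351 4.347
endloop
endfacet
facet normal -0.281 0.627 -0.727
outer loop
vertex 2.599 2.404 3.126
vertex 3.809 3.406 3.522
vertex 3.359 1.807 2.317
endloop
endfacet
facet normal 0.603 -0.474 -0.642
outer loop
vertex 4.568 2.809 2.713
vertex 5.041 1.756 3.934
vertex 3.359 1.807 2.317
endloop
endfacet
facet normal -0.281 0.627 -0.727
outer loop
vertex 3.359 1.807 2.317
vertex 3.809 3.406 3.522
vertex 4.568 2.809 2.713
endloop
endfacet
facet normal 0.746 0.619 0.245
outer loop
vertex 4.568 2.809 2.713
vertex 4.281 2.353 4.743
vertex 5.041 1.756 3.934
endloop
endfacet
facet normal 0.747 0.618 0.244
outer loop
vertex 3.809 3.406 3.522
vertex 4.281 2.353 4.743
vertex 4.568 2.809 2.713
endloop
endfacet

endsolid


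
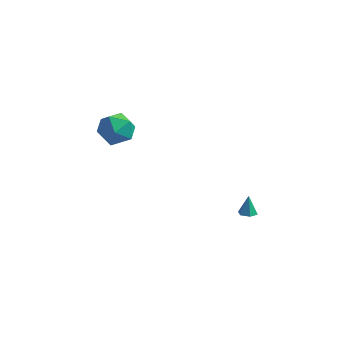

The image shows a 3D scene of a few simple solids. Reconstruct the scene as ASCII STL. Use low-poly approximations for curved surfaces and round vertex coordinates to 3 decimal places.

solid 
facet normal 0.086 -0.285 -0.955
outer loop
vertex 3.806 2.511 -3.521
vertex 3.512 2.948 -3.678
vertex 4.059 2.985 -3.64
endloop
endfacet
facet normal 0.791 -0.287 0.540
outer loop
vertex 3.806 2.511 -3.521
vertex 4.059 2.985 -3.64
vertex 3.408 3.292 -2.522
endloop
endfacet
facet normal 0.086 -0.286 -0.954
outer loop
vertex 4.059 2.985 -3.64
vertex 3.512 2.948 -3.678
vertex 3.764 3.421 -3.797
endloop
endfacet
facet normal 0.749 0.604 0.270
outer loop
vertex 4.059 2.985 -3.64
vertex 3.764 3.421 -3.797
vertex 3.408 3.292 -2.522
endloop
endfacet
facet normal 0.083 -0.285 -0.955
outer loop
vertex 3.764 3.421 -3.797
vertex 3.512 2.948 -3.678
vertex 3.217 3.385 -3.834
endloop
endfacet
facet normal -0.071 0.994 0.081
outer loop
vertex 3.764 3.421 -3.797
vertex 3.217 3.385 -3.834
vertex 3.408 3.292 -2.522
endloop
endfacet
facet normal 0.084 -0.284 -0.955
outer loop
vertex 3.217 3.385 -3.834
vertex 3.512 2.948 -3.678
vertex 2.964 2.911 -3.715
endloop
endfacet
facet normal -0.854 0.496 0.159
outer loop
vertex 3.217 3.385 -3.834
vertex 2.964 2.911 -3.715
vertex 3.408 3.292 -2.522
endloop
endfacet
facet normal 0.084 -0.284 -0.955
outer loop
vertex 2.964 2.911 -3.715
vertex 3.512 2.948 -3.678
vertex 3.259 2.474 -3.559
endloop
endfacet
facet normal -0.812 -0.395 0.429
outer loop
vertex 2.964 2.911 -3.715
vertex 3.259 2.474 -3.559
vertex 3.408 3.292 -2.522
endloop
endfacet
facet normal 0.086 -0.285 -0.955
outer loop
vertex 3.259 2.474 -3.559
vertex 3.512 2.948 -3.678
vertex 3.806 2.511 -3.521
endloop
endfacet
facet normal 0.010 -0.786 0.618
outer loop
vertex 3.259 2.474 -3.559
vertex 3.806 2.511 -3.521
vertex 3.408 3.292 -2.522
endloop
endfacet
facet normal -0.564 0.810 0.162
outer loop
vertex -4.318 3.214 1.067
vertex -4.988 2.595 1.829
vertex -4.032 3.182 2.22
endloop
endfacet
facet normal 0.107 0.994 0.001
outer loop
vertex -4.318 3.214 1.067
vertex -4.032 3.182 2.22
vertex -3.183 3.092 1.395
endloop
endfacet
facet normal 0.263 0.722 -0.640
outer loop
vertex -4.318 3.214 1.067
vertex -3.183 3.092 1.395
vertex -3.613 2.449 0.493
endloop
endfacet
facet normal -0.312 0.369 -0.875
outer loop
vertex -4.318 3.214 1.067
vertex -3.613 2.449 0.493
vertex -4.729 2.142 0.762
endloop
endfacet
facet normal -0.823 0.423 -0.379
outer loop
vertex -4.318 3.214 1.067
vertex -4.729 2.142 0.762
vertex -4.988 2.595 1.829
endloop
endfacet
facet normal 0.540 0.691 0.480
outer loop
vertex -3.183 3.092 1.395
vertex -4.032 3.182 2.22
vertex -3.151 2.398 2.358
endloop
endfacet
facet normal -0.545 0.394 0.741
outer loop
vertex -4.032 3.182 2.22
vertex -4.988 2.595 1.829
vertex -4.267 2.091 2.627
endloop
endfacet
facet normal -0.963 -0.232 -0.135
outer loop
vertex -4.988 2.595 1.829
vertex -4.729 2.142 0.762
vertex -4.697 1.448 1.725
endloop
endfacet
facet normal -0.138 -0.320 -0.937
outer loop
vertex -4.729 2.142 0.762
vertex -3.613 2.449 0.493
vertex -3.848 1.358 0.9
endloop
endfacet
facet normal 0.792 0.251 -0.557
outer loop
vertex -3.613 2.449 0.493
vertex -3.183 3.092 1.395
vertex -2.892 1.945 1.291
endloop
endfacet
facet normal 0.312 -0.369 0.875
outer loop
vertex -3.562 1.326 2.053
vertex -3.151 2.398 2.358
vertex -4.267 2.091 2.627
endloop
endfacet
facet normal -0.263 -0.722 0.640
outer loop
vertex -3.562 1.326 2.053
vertex -4.267 2.091 2.627
vertex -4.697 1.448 1.725
endloop
endfacet
facet normal -0.107 -0.994 -0.001
outer loop
vertex -3.562 1.326 2.053
vertex -4.697 1.448 1.725
vertex -3.848 1.358 0.9
endloop
endfacet
facet normal 0.564 -0.810 -0.162
outer loop
vertex -3.562 1.326 2.053
vertex -3.848 1.358 0.9
vertex -2.892 1.945 1.291
endloop
endfacet
facet normal 0.823 -0.423 0.379
outer loop
vertex -3.562 1.326 2.053
vertex -2.892 1.945 1.291
vertex -3.151 2.398 2.358
endloop
endfacet
facet normal 0.138 0.320 0.937
outer loop
vertex -4.267 2.091 2.627
vertex -3.151 2.398 2.358
vertex -4.032 3.182 2.22
endloop
endfacet
facet normal -0.792 -0.251 0.557
outer loop
vertex -4.697 1.448 1.725
vertex -4.267 2.091 2.627
vertex -4.988 2.595 1.829
endloop
endfacet
facet normal -0.540 -0.691 -0.480
outer loop
vertex -3.848 1.358 0.9
vertex -4.697 1.448 1.725
vertex -4.729 2.142 0.762
endloop
endfacet
facet normal 0.545 -0.394 -0.741
outer loop
vertex -2.892 1.945 1.291
vertex -3.848 1.358 0.9
vertex -3.613 2.449 0.493
endloop
endfacet
facet normal 0.963 0.232 0.135
outer loop
vertex -3.151 2.398 2.358
vertex -2.892 1.945 1.291
vertex -3.183 3.092 1.395
endloop
endfacet

endsolid
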